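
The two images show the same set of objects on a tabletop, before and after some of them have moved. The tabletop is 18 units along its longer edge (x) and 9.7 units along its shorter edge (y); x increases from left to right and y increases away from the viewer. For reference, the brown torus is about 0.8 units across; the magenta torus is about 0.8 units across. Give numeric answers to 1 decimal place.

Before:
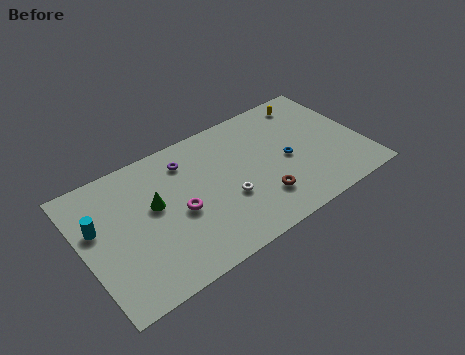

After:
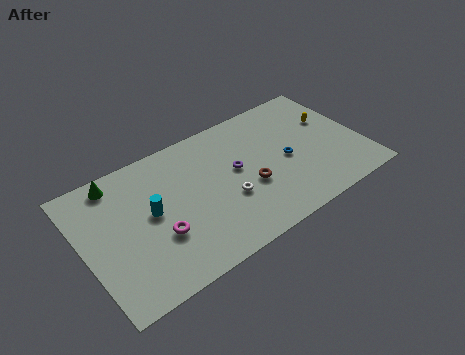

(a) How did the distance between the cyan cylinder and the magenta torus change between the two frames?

-3.5

The distance was about 5.3 in the first image and 1.8 in the second, so they moved 3.5 units closer together.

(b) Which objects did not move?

the white torus and the blue torus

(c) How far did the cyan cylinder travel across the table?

3.4

From (1.0, 6.0) to (4.3, 5.2), the cyan cylinder covered √(3.3² + 0.8²) ≈ 3.4 units.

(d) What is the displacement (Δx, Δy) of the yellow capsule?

(1.1, -2.1)

The yellow capsule was at about (15.3, 8.3) and moved to about (16.4, 6.2).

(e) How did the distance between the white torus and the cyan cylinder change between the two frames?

-3.4

The distance was about 8.4 in the first image and 5.0 in the second, so they moved 3.4 units closer together.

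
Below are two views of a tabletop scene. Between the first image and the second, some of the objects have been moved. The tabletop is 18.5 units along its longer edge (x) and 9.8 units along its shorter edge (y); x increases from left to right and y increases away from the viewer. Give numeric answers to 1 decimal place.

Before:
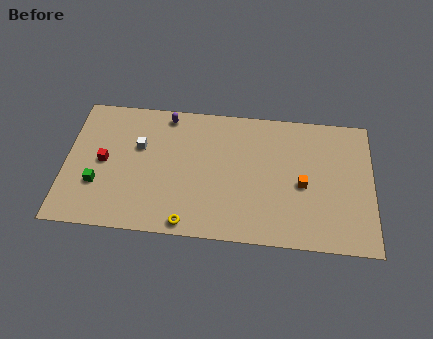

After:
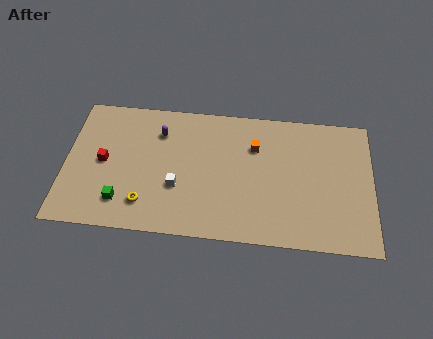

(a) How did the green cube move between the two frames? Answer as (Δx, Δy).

(1.5, -1.1)

The green cube was at about (2.0, 3.2) and moved to about (3.5, 2.1).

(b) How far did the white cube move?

3.6

The white cube was near (4.4, 6.2) before and (6.8, 3.5) after, so it travelled √(2.4² + 2.7²) ≈ 3.6 units.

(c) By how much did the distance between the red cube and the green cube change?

+1.3

Before: roughly 1.7 units apart; after: 3.0. That's 1.3 units further apart.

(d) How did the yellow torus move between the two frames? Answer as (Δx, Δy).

(-2.6, 1.2)

From the two frames, the yellow torus sits at roughly (7.5, 0.9) before and (4.9, 2.1) after.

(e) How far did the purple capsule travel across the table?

1.4

The purple capsule moved from about (6.0, 8.7) to (5.6, 7.4), a distance of √(0.4² + 1.3²) ≈ 1.4.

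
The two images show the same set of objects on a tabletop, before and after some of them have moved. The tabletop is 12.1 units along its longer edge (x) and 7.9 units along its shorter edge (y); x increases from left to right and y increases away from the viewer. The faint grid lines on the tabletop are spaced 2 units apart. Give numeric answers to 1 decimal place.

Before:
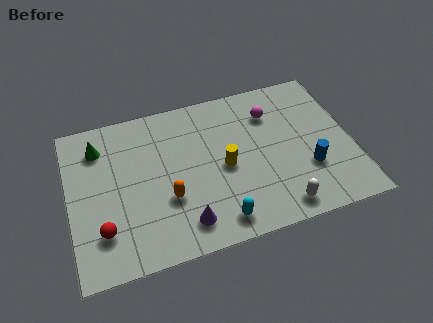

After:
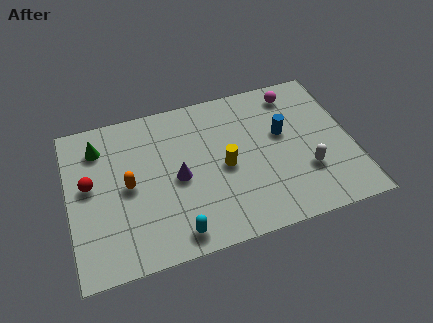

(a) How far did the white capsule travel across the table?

2.0

From (8.7, 1.0) to (10.0, 2.5), the white capsule covered √(1.3² + 1.5²) ≈ 2.0 units.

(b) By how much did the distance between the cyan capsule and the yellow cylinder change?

+0.9

Before: roughly 2.6 units apart; after: 3.5. That's 0.9 units further apart.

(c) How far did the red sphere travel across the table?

2.4

The red sphere was near (1.3, 2.0) before and (0.9, 4.4) after, so it travelled √(0.4² + 2.4²) ≈ 2.4 units.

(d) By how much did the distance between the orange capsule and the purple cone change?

+0.6

They were about 1.5 units apart before and 2.1 after — 0.6 units further apart.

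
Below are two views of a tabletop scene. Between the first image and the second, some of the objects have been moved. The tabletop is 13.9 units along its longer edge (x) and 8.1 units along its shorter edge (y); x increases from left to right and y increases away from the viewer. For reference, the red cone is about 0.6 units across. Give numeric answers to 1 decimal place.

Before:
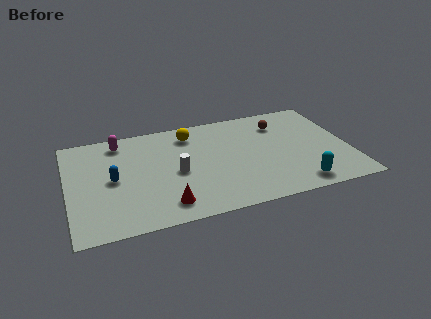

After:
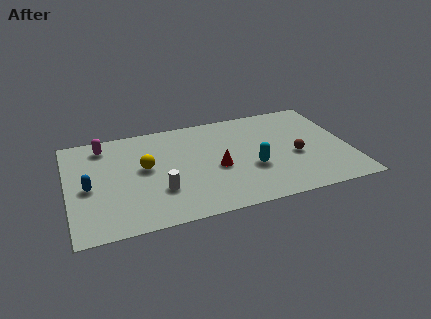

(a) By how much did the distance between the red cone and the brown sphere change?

-3.9

They were about 7.8 units apart before and 3.9 after — 3.9 units closer together.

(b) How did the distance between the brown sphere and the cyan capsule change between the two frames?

-2.9

They were about 5.1 units apart before and 2.2 after — 2.9 units closer together.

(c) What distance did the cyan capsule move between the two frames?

2.8

From (11.1, 1.1) to (9.0, 3.0), the cyan capsule covered √(2.1² + 1.9²) ≈ 2.8 units.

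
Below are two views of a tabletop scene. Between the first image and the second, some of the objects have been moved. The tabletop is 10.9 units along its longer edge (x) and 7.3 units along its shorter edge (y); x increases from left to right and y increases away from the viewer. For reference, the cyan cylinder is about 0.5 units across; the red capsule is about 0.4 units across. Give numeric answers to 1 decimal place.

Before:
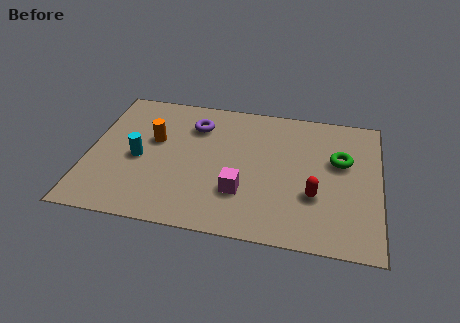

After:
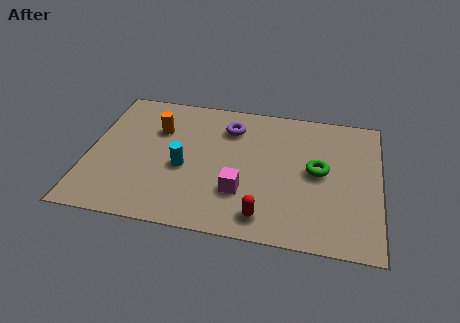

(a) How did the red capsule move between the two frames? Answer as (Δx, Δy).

(-1.8, -1.4)

The red capsule started near (8.5, 2.5) and ended near (6.7, 1.1).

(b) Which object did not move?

the magenta cube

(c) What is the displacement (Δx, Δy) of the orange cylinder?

(0.1, 0.6)

The orange cylinder was at about (2.4, 4.4) and moved to about (2.5, 5.0).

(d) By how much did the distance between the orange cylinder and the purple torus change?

+0.9

Before: roughly 1.9 units apart; after: 2.8. That's 0.9 units further apart.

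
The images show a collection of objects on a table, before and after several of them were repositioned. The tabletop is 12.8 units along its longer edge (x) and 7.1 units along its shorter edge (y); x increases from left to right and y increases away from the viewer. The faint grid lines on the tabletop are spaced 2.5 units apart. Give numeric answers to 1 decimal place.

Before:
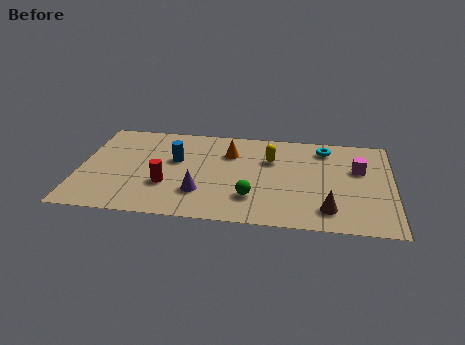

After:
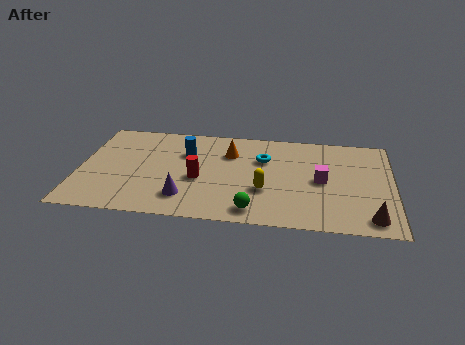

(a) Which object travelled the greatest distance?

the cyan torus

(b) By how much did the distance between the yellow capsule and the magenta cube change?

-1.1

Before: roughly 3.6 units apart; after: 2.5. That's 1.1 units closer together.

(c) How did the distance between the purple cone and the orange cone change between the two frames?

+0.6

They were about 3.3 units apart before and 3.9 after — 0.6 units further apart.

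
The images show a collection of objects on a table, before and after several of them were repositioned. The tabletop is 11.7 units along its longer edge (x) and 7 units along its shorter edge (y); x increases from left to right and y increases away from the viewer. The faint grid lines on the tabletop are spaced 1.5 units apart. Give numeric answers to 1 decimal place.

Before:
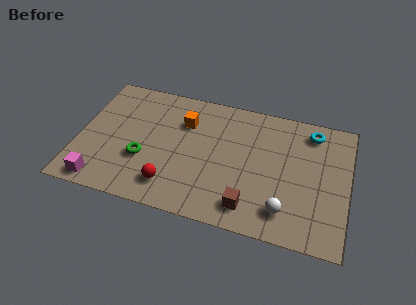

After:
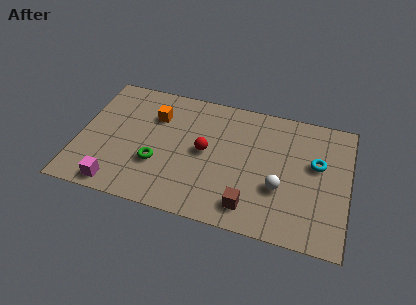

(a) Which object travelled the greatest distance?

the red sphere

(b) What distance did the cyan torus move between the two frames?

1.7

The cyan torus was near (10.0, 5.9) before and (10.3, 4.2) after, so it travelled √(0.3² + 1.7²) ≈ 1.7 units.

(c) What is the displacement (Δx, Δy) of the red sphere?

(1.3, 2.2)

The red sphere started near (4.2, 1.4) and ended near (5.5, 3.6).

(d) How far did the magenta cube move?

0.7

The magenta cube was near (1.2, 0.8) before and (1.9, 0.8) after, so it travelled √(0.7² + 0.0²) ≈ 0.7 units.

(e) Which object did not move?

the brown cube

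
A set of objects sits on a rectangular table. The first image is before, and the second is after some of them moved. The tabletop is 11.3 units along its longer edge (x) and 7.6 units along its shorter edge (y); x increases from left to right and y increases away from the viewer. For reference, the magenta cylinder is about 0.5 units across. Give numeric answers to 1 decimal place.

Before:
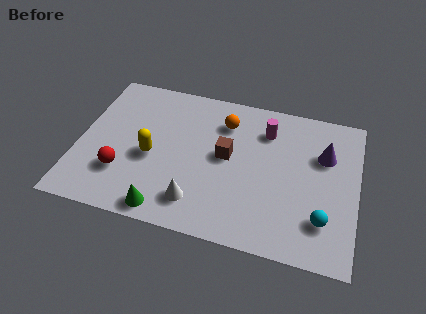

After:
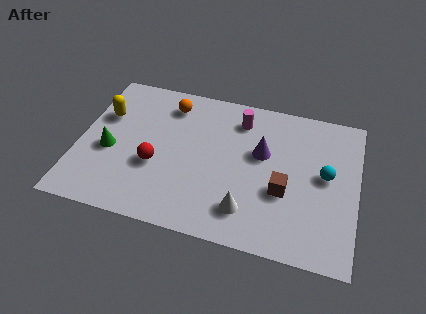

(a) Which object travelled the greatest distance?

the green cone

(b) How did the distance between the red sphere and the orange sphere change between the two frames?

-2.0

Before: roughly 5.3 units apart; after: 3.3. That's 2.0 units closer together.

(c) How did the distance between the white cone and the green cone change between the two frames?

+4.5

Before: roughly 1.4 units apart; after: 5.9. That's 4.5 units further apart.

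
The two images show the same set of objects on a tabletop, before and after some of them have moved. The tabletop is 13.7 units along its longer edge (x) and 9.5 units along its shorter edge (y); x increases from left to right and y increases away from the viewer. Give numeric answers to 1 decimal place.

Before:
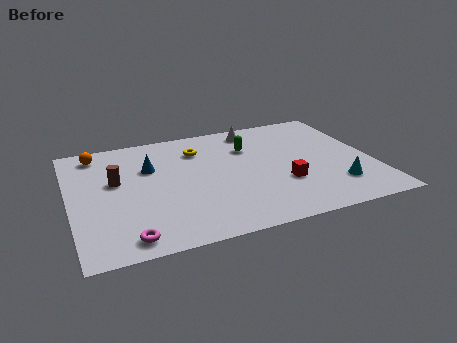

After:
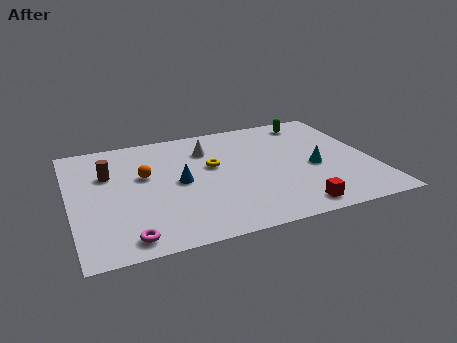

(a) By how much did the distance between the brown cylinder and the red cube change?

+1.7

Before: roughly 7.8 units apart; after: 9.5. That's 1.7 units further apart.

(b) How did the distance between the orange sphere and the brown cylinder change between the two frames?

-1.0

They were about 2.7 units apart before and 1.7 after — 1.0 units closer together.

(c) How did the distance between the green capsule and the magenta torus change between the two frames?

+3.3

The distance was about 8.2 in the first image and 11.5 in the second, so they moved 3.3 units further apart.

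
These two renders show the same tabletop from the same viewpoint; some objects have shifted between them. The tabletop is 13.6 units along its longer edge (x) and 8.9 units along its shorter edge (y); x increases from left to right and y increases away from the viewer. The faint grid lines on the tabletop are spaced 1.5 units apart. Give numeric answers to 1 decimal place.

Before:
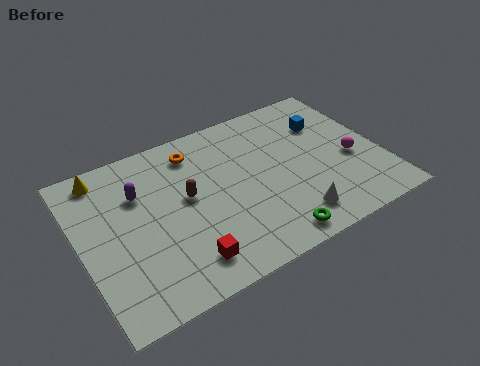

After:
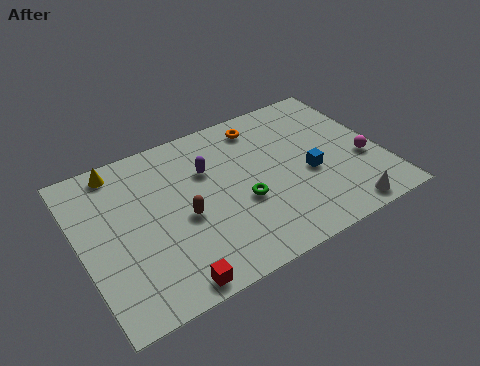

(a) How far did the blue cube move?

2.9

The blue cube moved from about (11.5, 6.3) to (10.2, 3.7), a distance of √(1.3² + 2.6²) ≈ 2.9.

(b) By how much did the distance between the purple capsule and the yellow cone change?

+2.0

Before: roughly 2.2 units apart; after: 4.2. That's 2.0 units further apart.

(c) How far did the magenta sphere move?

0.6

From (12.2, 3.7) to (12.7, 3.4), the magenta sphere covered √(0.5² + 0.3²) ≈ 0.6 units.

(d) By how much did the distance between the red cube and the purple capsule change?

+1.1

Before: roughly 4.7 units apart; after: 5.8. That's 1.1 units further apart.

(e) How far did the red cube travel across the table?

1.1

The red cube moved from about (4.2, 1.6) to (3.4, 0.8), a distance of √(0.8² + 0.8²) ≈ 1.1.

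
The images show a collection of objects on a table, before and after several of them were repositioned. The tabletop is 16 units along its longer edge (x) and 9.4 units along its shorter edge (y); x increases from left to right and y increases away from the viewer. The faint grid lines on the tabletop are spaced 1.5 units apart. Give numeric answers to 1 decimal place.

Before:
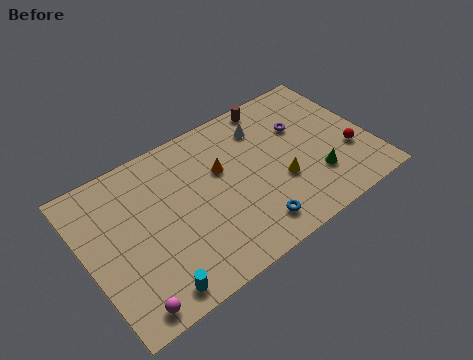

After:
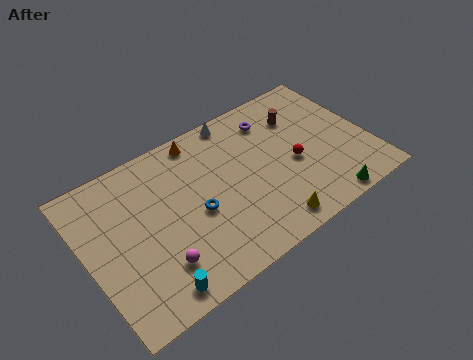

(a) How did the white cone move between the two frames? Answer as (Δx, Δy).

(-1.3, 1.3)

The white cone started near (10.5, 7.3) and ended near (9.2, 8.6).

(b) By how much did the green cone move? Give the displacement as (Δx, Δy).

(0.2, -1.8)

The green cone started near (12.6, 2.6) and ended near (12.8, 0.8).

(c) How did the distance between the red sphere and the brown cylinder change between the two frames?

-3.4

They were about 6.3 units apart before and 2.9 after — 3.4 units closer together.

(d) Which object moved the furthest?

the blue torus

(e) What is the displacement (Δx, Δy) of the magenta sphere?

(1.9, 1.3)

The magenta sphere started near (1.6, 1.0) and ended near (3.5, 2.3).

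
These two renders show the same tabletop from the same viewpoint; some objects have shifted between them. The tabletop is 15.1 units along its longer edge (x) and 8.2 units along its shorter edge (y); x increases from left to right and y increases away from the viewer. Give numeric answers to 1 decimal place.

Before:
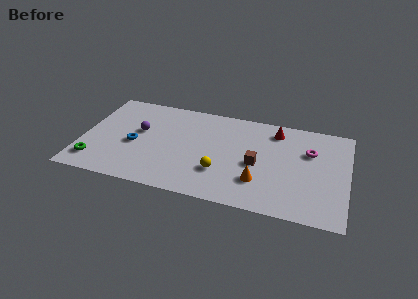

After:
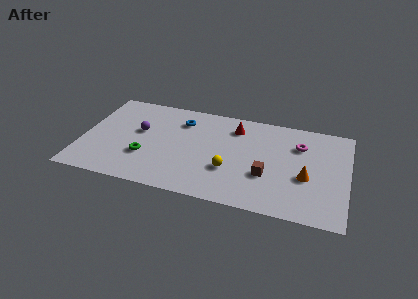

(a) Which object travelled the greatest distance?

the blue torus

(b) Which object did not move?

the purple sphere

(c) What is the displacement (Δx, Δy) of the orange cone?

(2.6, 1.0)

The orange cone started near (10.2, 2.3) and ended near (12.8, 3.3).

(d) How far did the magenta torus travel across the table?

0.7

From (12.9, 5.5) to (12.3, 5.9), the magenta torus covered √(0.6² + 0.4²) ≈ 0.7 units.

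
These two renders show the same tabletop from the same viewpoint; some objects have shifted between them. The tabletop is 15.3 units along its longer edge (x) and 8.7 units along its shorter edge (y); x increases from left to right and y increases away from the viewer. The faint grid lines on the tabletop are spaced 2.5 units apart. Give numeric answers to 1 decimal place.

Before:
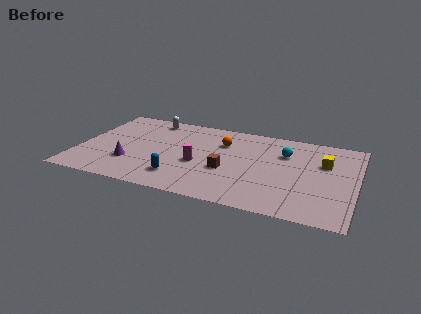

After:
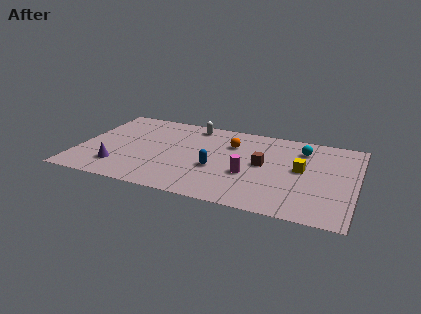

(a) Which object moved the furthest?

the magenta cylinder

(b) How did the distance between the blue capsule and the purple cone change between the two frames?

+2.6

Before: roughly 2.9 units apart; after: 5.5. That's 2.6 units further apart.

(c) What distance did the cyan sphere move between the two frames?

1.1

The cyan sphere was near (11.3, 6.1) before and (12.2, 6.8) after, so it travelled √(0.9² + 0.7²) ≈ 1.1 units.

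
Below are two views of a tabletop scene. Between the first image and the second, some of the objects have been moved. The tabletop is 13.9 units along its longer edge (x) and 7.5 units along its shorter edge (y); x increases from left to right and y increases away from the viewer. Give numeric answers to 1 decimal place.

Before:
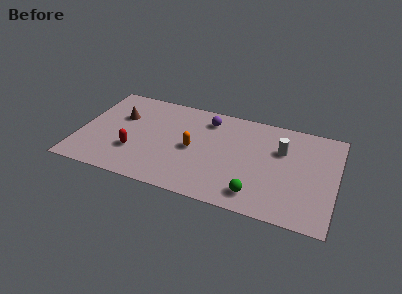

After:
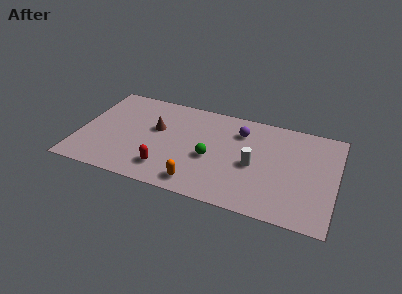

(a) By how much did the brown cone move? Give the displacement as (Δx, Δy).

(2.0, -0.4)

From the two frames, the brown cone sits at roughly (2.1, 4.9) before and (4.1, 4.5) after.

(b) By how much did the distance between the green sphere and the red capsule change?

-4.0

They were about 6.8 units apart before and 2.8 after — 4.0 units closer together.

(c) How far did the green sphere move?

3.2

From (9.8, 1.3) to (7.2, 3.2), the green sphere covered √(2.6² + 1.9²) ≈ 3.2 units.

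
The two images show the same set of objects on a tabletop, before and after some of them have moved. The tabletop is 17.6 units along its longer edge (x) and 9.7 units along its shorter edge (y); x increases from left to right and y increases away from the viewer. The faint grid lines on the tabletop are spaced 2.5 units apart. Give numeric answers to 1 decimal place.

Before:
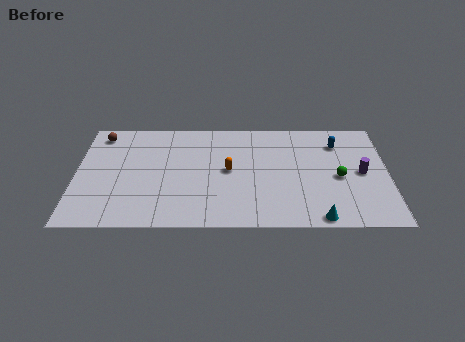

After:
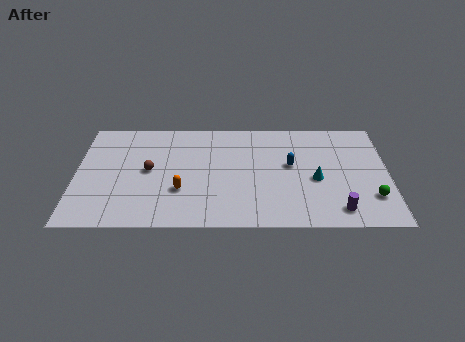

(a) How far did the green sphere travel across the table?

2.5

The green sphere was near (14.8, 4.4) before and (16.6, 2.6) after, so it travelled √(1.8² + 1.8²) ≈ 2.5 units.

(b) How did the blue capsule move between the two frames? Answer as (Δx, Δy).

(-2.7, -2.0)

The blue capsule was at about (14.8, 7.5) and moved to about (12.1, 5.5).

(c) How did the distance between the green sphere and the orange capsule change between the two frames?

+4.5

They were about 6.2 units apart before and 10.7 after — 4.5 units further apart.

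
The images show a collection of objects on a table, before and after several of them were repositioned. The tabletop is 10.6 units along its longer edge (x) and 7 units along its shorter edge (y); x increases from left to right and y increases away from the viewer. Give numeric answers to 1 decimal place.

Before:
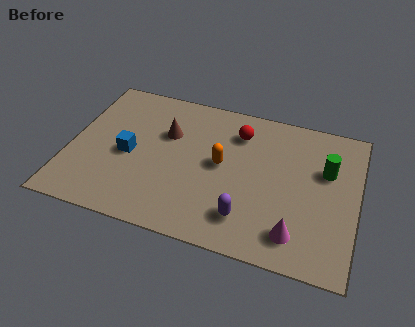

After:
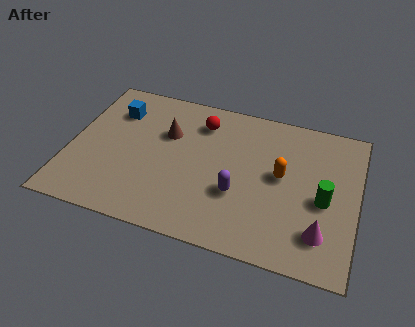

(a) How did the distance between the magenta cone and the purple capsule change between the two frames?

+1.4

They were about 1.8 units apart before and 3.2 after — 1.4 units further apart.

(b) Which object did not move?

the brown cone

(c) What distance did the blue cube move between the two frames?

2.1

The blue cube moved from about (2.2, 3.2) to (1.5, 5.2), a distance of √(0.7² + 2.0²) ≈ 2.1.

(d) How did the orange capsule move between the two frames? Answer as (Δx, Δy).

(2.2, 0.1)

The orange capsule started near (5.6, 3.7) and ended near (7.8, 3.8).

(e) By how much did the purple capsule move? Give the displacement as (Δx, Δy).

(-0.4, 1.0)

The purple capsule was at about (6.7, 1.5) and moved to about (6.3, 2.5).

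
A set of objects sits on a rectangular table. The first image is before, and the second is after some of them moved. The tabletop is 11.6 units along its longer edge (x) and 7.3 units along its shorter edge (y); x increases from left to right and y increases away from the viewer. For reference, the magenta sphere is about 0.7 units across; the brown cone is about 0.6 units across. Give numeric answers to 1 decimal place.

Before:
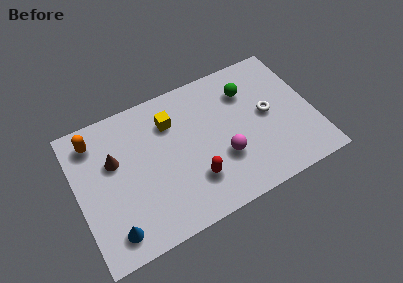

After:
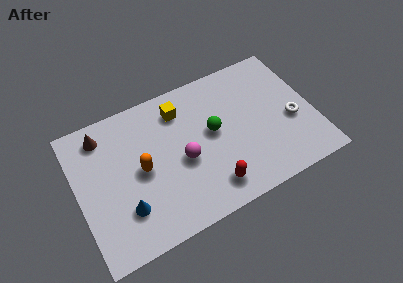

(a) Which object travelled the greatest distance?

the orange capsule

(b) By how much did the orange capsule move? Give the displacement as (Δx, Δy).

(2.0, -2.4)

From the two frames, the orange capsule sits at roughly (1.1, 6.0) before and (3.1, 3.6) after.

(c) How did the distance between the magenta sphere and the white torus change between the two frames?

+2.7

They were about 2.7 units apart before and 5.4 after — 2.7 units further apart.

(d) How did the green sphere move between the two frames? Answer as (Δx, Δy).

(-1.9, -1.4)

The green sphere started near (8.6, 5.4) and ended near (6.7, 4.0).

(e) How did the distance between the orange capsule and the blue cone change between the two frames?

-2.9

Before: roughly 4.8 units apart; after: 1.9. That's 2.9 units closer together.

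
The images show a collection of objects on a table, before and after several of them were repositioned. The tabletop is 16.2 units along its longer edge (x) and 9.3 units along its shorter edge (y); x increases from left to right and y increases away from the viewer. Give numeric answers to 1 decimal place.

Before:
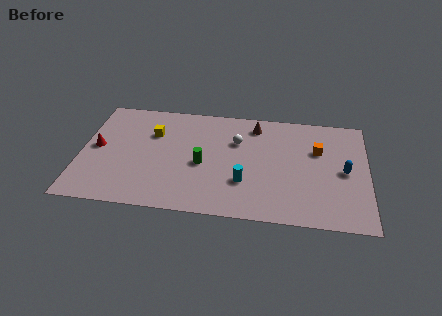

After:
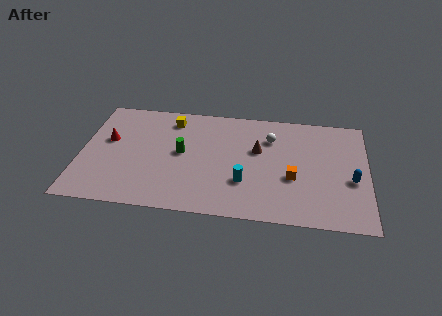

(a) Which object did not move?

the cyan cylinder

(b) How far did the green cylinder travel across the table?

1.4

The green cylinder moved from about (6.9, 4.1) to (5.7, 4.9), a distance of √(1.2² + 0.8²) ≈ 1.4.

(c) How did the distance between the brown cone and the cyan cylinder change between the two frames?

-2.0

Before: roughly 4.9 units apart; after: 2.9. That's 2.0 units closer together.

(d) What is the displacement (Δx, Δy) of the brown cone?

(0.2, -2.1)

From the two frames, the brown cone sits at roughly (9.8, 7.8) before and (10.0, 5.7) after.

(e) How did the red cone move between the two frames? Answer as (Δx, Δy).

(0.6, 0.7)

The red cone started near (0.9, 4.8) and ended near (1.5, 5.5).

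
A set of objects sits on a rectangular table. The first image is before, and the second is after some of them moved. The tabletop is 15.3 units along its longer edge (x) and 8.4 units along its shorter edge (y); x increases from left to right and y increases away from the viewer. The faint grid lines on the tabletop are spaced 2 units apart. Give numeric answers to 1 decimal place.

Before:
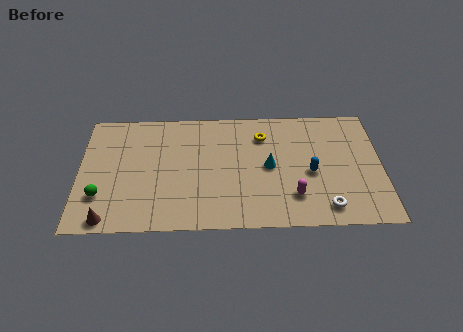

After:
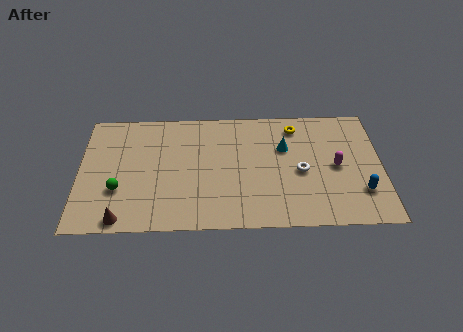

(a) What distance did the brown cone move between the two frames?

0.7

The brown cone was near (1.5, 0.8) before and (2.2, 0.8) after, so it travelled √(0.7² + 0.0²) ≈ 0.7 units.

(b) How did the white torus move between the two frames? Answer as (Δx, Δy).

(-1.2, 2.5)

The white torus was at about (12.4, 1.3) and moved to about (11.2, 3.8).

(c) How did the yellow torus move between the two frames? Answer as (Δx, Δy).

(1.7, 0.6)

The yellow torus started near (9.3, 6.4) and ended near (11.0, 7.0).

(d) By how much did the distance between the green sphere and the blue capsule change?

+1.5

The distance was about 10.7 in the first image and 12.2 in the second, so they moved 1.5 units further apart.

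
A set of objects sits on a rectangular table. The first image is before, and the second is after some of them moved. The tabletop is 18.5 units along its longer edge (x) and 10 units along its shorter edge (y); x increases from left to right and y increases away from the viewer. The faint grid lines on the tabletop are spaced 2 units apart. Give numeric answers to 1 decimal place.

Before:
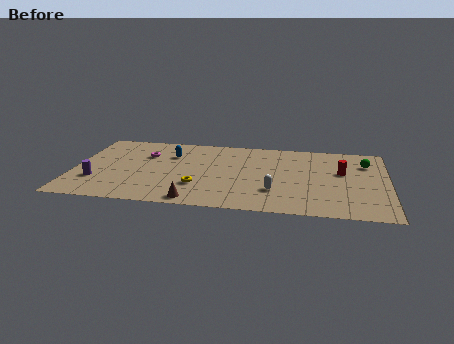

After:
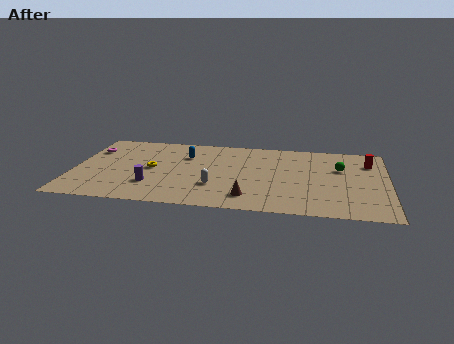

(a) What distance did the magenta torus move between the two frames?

3.2

The magenta torus moved from about (4.1, 6.9) to (0.9, 7.2), a distance of √(3.2² + 0.3²) ≈ 3.2.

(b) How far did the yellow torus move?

3.4

The yellow torus moved from about (7.4, 3.0) to (4.6, 5.0), a distance of √(2.8² + 2.0²) ≈ 3.4.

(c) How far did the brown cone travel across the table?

3.2

The brown cone was near (7.3, 1.0) before and (10.4, 1.9) after, so it travelled √(3.1² + 0.9²) ≈ 3.2 units.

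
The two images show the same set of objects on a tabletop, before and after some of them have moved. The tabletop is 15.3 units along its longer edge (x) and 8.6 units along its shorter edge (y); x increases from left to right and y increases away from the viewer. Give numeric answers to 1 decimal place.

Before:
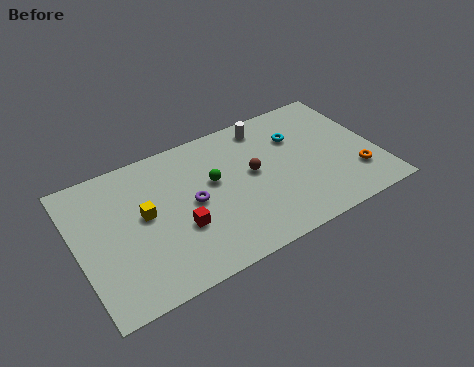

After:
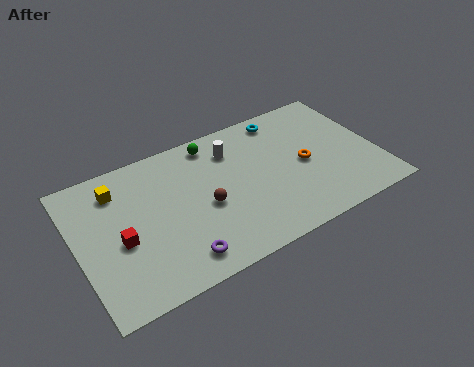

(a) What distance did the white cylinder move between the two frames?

2.1

From (10.1, 7.4) to (8.2, 6.6), the white cylinder covered √(1.9² + 0.8²) ≈ 2.1 units.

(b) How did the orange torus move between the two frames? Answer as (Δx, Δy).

(-2.4, 1.8)

The orange torus was at about (14.0, 2.3) and moved to about (11.6, 4.1).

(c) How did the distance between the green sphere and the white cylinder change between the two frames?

-2.6

The distance was about 3.9 in the first image and 1.3 in the second, so they moved 2.6 units closer together.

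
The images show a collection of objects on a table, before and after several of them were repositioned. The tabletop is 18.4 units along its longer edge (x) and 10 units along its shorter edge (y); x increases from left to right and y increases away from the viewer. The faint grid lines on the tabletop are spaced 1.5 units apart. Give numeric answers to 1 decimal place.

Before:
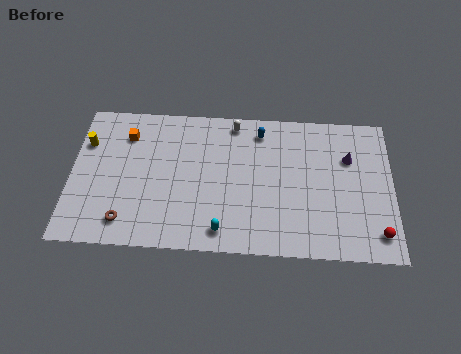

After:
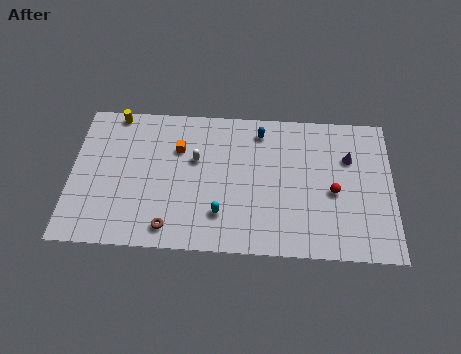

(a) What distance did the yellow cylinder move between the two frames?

2.7

The yellow cylinder was near (0.8, 7.0) before and (2.4, 9.2) after, so it travelled √(1.6² + 2.2²) ≈ 2.7 units.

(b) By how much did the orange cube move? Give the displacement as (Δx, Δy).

(3.0, -0.8)

The orange cube started near (3.1, 7.7) and ended near (6.1, 6.9).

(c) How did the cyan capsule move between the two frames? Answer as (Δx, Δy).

(-0.1, 1.1)

The cyan capsule was at about (8.7, 1.4) and moved to about (8.6, 2.5).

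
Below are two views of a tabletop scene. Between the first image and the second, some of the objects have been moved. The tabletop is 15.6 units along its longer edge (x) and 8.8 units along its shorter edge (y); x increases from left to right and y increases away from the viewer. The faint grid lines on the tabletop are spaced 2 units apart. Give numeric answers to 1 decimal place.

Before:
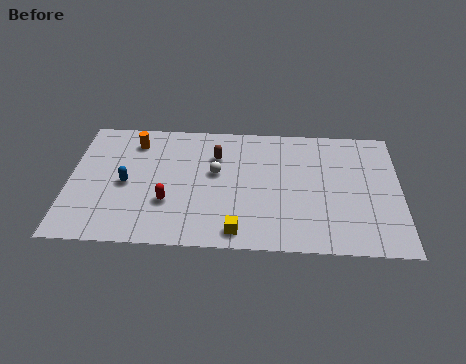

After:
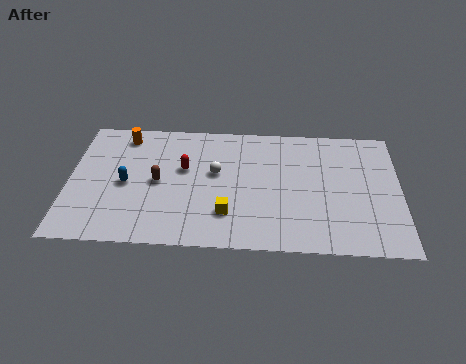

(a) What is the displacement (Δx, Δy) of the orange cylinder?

(-0.5, 0.4)

The orange cylinder was at about (3.0, 7.1) and moved to about (2.5, 7.5).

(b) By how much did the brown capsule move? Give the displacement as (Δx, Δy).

(-2.7, -2.0)

The brown capsule was at about (6.9, 6.3) and moved to about (4.2, 4.3).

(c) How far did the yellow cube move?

1.3

The yellow cube was near (8.0, 1.1) before and (7.5, 2.3) after, so it travelled √(0.5² + 1.2²) ≈ 1.3 units.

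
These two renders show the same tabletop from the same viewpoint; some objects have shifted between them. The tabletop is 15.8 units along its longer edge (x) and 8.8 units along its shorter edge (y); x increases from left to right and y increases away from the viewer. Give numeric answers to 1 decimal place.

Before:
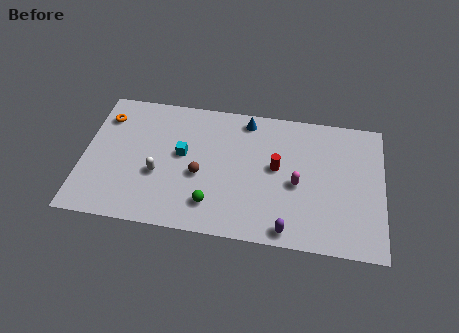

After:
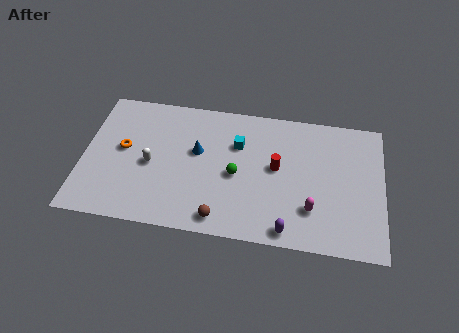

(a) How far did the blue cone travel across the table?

3.5

The blue cone moved from about (8.5, 7.7) to (6.0, 5.2), a distance of √(2.5² + 2.5²) ≈ 3.5.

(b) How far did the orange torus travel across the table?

2.3

From (1.0, 6.8) to (2.1, 4.8), the orange torus covered √(1.1² + 2.0²) ≈ 2.3 units.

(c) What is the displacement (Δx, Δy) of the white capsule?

(-0.4, 0.6)

The white capsule was at about (4.0, 3.4) and moved to about (3.6, 4.0).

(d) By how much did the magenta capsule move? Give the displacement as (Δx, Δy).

(0.8, -1.5)

The magenta capsule started near (11.3, 3.9) and ended near (12.1, 2.4).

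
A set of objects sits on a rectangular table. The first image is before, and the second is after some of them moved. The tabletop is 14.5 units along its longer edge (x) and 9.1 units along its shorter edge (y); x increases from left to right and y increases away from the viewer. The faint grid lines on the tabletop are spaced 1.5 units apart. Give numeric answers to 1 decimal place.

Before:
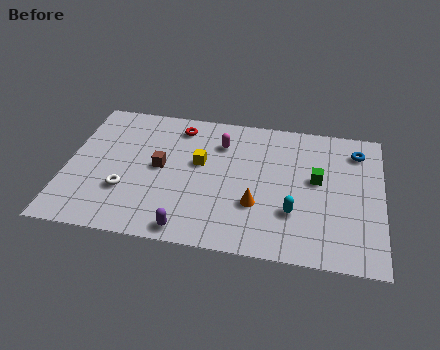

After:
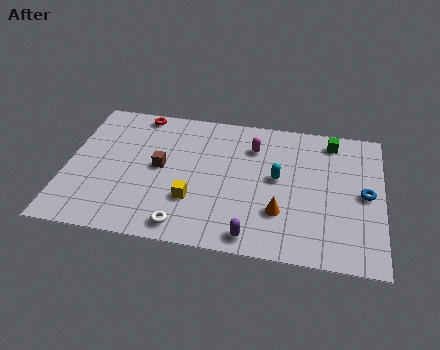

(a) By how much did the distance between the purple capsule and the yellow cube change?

-1.1

Before: roughly 4.4 units apart; after: 3.3. That's 1.1 units closer together.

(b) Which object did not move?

the brown cube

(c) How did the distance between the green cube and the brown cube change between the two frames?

+1.2

Before: roughly 7.2 units apart; after: 8.4. That's 1.2 units further apart.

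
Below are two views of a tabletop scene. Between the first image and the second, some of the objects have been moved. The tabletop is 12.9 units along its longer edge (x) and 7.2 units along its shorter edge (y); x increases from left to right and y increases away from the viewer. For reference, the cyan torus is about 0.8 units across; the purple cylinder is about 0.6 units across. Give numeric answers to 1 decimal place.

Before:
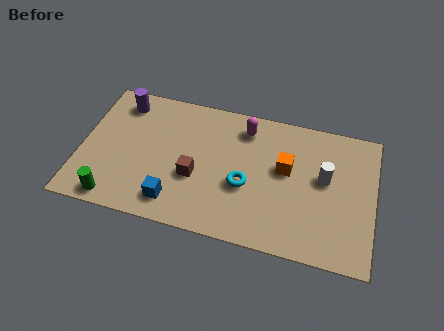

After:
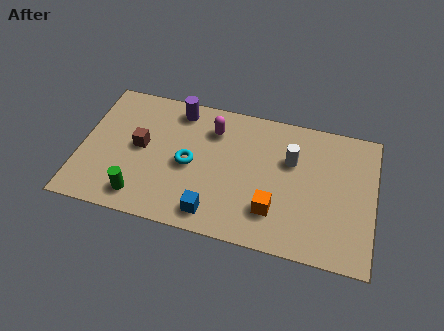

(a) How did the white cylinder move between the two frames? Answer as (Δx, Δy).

(-1.5, 0.6)

The white cylinder was at about (10.7, 4.1) and moved to about (9.2, 4.7).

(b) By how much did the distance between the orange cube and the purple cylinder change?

-1.4

They were about 7.6 units apart before and 6.2 after — 1.4 units closer together.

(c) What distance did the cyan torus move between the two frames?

2.5

From (7.3, 2.9) to (4.8, 3.4), the cyan torus covered √(2.5² + 0.5²) ≈ 2.5 units.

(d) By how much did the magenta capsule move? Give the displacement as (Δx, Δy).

(-1.4, -0.4)

The magenta capsule was at about (7.1, 5.9) and moved to about (5.7, 5.5).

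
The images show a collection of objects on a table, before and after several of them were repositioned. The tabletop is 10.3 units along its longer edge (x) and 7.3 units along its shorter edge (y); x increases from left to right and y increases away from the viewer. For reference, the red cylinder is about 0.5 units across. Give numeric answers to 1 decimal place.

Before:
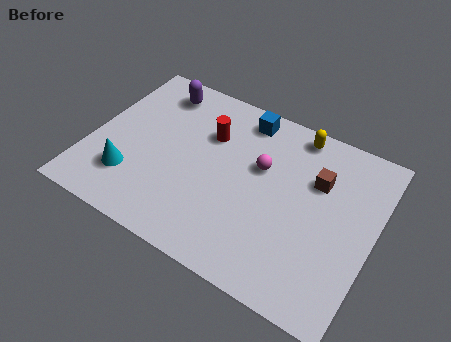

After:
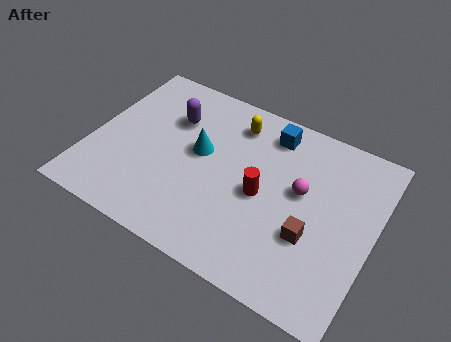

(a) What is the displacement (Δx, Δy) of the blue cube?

(1.0, -0.2)

The blue cube started near (5.2, 6.3) and ended near (6.2, 6.1).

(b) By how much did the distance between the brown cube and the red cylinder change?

-1.9

They were about 4.0 units apart before and 2.1 after — 1.9 units closer together.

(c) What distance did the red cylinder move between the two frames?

2.7

The red cylinder moved from about (4.1, 5.0) to (6.3, 3.4), a distance of √(2.2² + 1.6²) ≈ 2.7.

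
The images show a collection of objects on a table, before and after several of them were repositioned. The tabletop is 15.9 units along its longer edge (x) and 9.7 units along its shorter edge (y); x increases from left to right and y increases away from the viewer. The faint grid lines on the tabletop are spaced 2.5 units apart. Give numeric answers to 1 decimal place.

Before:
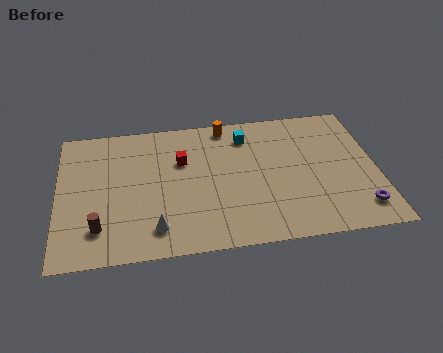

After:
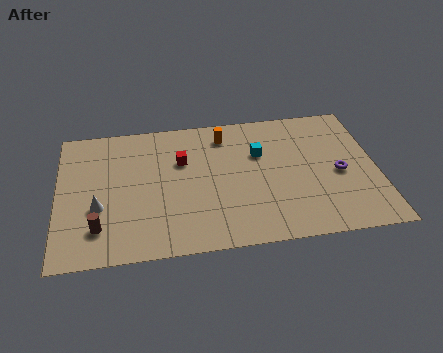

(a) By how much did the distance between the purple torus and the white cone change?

+1.9

Before: roughly 10.1 units apart; after: 12.0. That's 1.9 units further apart.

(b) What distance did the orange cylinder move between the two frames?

0.7

The orange cylinder was near (8.5, 8.7) before and (8.4, 8.0) after, so it travelled √(0.1² + 0.7²) ≈ 0.7 units.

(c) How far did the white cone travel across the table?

3.3

The white cone was near (4.8, 1.8) before and (2.0, 3.6) after, so it travelled √(2.8² + 1.8²) ≈ 3.3 units.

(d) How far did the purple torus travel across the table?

2.8

From (14.9, 1.8) to (14.0, 4.4), the purple torus covered √(0.9² + 2.6²) ≈ 2.8 units.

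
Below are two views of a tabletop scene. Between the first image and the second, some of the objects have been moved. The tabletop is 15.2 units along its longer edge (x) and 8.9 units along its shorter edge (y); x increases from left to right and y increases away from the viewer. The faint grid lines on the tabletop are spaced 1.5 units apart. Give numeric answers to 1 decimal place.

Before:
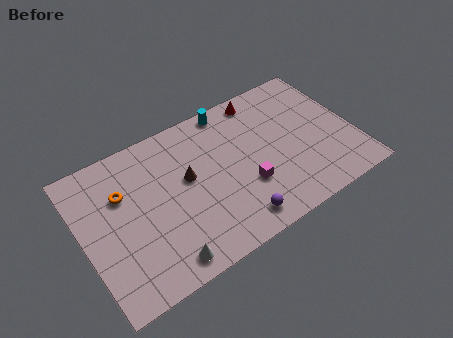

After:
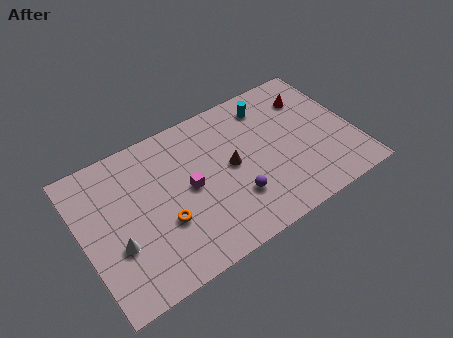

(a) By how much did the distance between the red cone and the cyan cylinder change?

+0.6

Before: roughly 1.8 units apart; after: 2.4. That's 0.6 units further apart.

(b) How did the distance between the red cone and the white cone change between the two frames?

+2.5

The distance was about 9.5 in the first image and 12.0 in the second, so they moved 2.5 units further apart.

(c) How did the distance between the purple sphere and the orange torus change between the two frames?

-3.4

The distance was about 7.3 in the first image and 3.9 in the second, so they moved 3.4 units closer together.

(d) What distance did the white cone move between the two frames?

3.0

The white cone moved from about (3.9, 1.1) to (1.7, 3.2), a distance of √(2.2² + 2.1²) ≈ 3.0.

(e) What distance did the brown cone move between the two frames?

2.5

The brown cone was near (5.9, 5.1) before and (8.3, 4.6) after, so it travelled √(2.4² + 0.5²) ≈ 2.5 units.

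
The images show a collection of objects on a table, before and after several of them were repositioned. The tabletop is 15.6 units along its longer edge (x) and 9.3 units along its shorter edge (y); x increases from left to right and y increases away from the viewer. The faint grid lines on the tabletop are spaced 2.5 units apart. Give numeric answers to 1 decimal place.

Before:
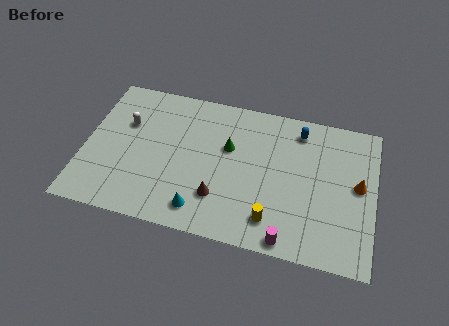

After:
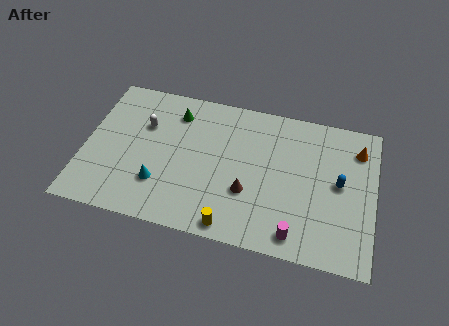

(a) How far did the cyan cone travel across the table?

2.5

From (6.5, 1.5) to (4.2, 2.6), the cyan cone covered √(2.3² + 1.1²) ≈ 2.5 units.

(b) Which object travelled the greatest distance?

the blue capsule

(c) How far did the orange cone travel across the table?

2.3

The orange cone was near (14.7, 5.0) before and (14.6, 7.3) after, so it travelled √(0.1² + 2.3²) ≈ 2.3 units.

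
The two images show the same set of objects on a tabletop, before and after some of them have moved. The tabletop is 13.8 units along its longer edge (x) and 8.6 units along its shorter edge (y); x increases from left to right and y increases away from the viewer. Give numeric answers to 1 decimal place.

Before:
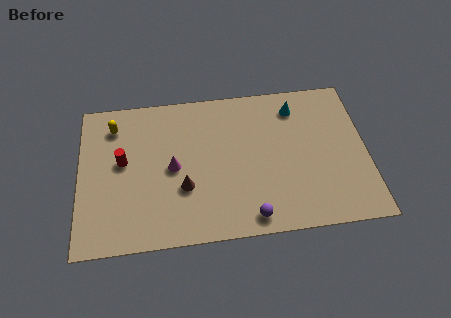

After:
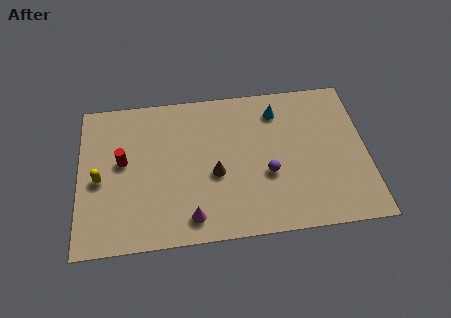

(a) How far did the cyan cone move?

0.9

From (10.5, 7.0) to (9.6, 6.9), the cyan cone covered √(0.9² + 0.1²) ≈ 0.9 units.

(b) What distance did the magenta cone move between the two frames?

3.0

The magenta cone moved from about (4.5, 4.2) to (5.3, 1.3), a distance of √(0.8² + 2.9²) ≈ 3.0.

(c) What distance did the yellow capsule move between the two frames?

3.1

The yellow capsule was near (1.7, 6.9) before and (1.0, 3.9) after, so it travelled √(0.7² + 3.0²) ≈ 3.1 units.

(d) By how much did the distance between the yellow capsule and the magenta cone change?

+1.1

Before: roughly 3.9 units apart; after: 5.0. That's 1.1 units further apart.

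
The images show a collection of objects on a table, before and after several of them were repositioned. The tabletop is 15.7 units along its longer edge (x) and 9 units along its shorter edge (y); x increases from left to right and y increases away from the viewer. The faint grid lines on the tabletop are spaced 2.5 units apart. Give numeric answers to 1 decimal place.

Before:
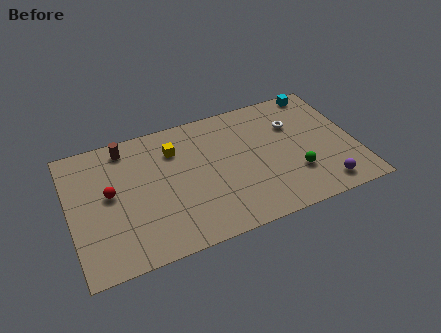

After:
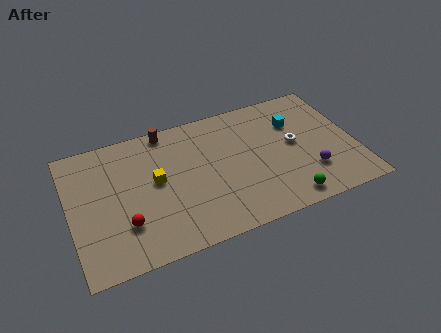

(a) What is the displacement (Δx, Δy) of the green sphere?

(-0.7, -1.6)

The green sphere was at about (12.2, 2.7) and moved to about (11.5, 1.1).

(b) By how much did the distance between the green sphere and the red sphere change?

-1.4

Before: roughly 10.2 units apart; after: 8.8. That's 1.4 units closer together.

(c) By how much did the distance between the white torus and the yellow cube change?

+1.1

Before: roughly 6.6 units apart; after: 7.7. That's 1.1 units further apart.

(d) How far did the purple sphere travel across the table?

1.3

From (13.6, 1.3) to (13.0, 2.5), the purple sphere covered √(0.6² + 1.2²) ≈ 1.3 units.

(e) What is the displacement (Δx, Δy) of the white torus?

(-0.1, -1.4)

From the two frames, the white torus sits at roughly (12.5, 6.2) before and (12.4, 4.8) after.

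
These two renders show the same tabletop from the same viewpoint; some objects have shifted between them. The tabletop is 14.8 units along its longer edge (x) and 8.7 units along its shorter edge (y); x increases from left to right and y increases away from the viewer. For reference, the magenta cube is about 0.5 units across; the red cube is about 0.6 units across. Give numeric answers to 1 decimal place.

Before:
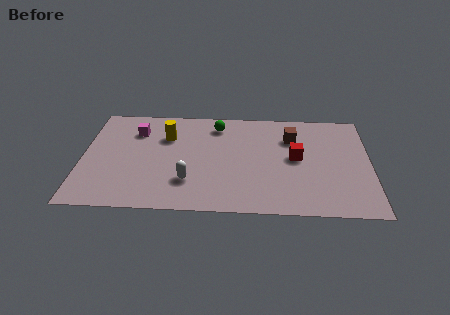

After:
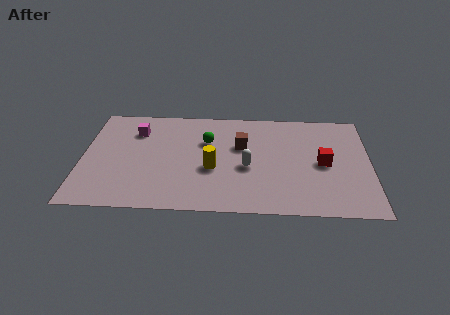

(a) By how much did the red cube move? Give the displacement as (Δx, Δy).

(1.4, -0.4)

From the two frames, the red cube sits at roughly (11.0, 4.6) before and (12.4, 4.2) after.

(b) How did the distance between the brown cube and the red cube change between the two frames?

+2.7

Before: roughly 1.7 units apart; after: 4.4. That's 2.7 units further apart.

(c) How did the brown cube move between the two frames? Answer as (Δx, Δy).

(-2.6, -0.8)

The brown cube was at about (10.8, 6.3) and moved to about (8.2, 5.5).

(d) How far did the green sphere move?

1.5

From (6.9, 7.2) to (6.4, 5.8), the green sphere covered √(0.5² + 1.4²) ≈ 1.5 units.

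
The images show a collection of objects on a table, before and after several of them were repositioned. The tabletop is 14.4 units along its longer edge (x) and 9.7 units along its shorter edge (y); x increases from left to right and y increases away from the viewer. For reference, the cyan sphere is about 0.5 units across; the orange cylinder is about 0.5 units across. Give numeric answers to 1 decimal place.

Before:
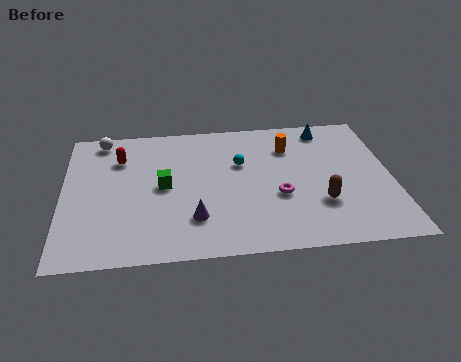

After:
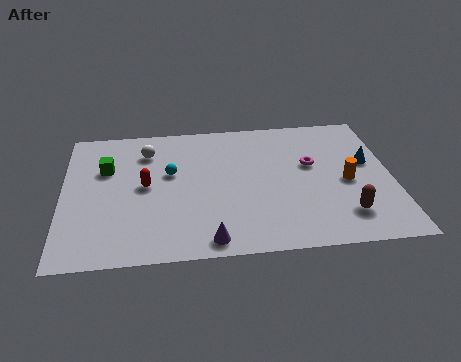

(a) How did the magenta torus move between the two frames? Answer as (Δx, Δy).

(1.5, 2.1)

From the two frames, the magenta torus sits at roughly (9.4, 3.7) before and (10.9, 5.8) after.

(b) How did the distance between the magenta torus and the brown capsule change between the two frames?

+2.0

The distance was about 1.9 in the first image and 3.9 in the second, so they moved 2.0 units further apart.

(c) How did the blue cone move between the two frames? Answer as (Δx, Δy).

(1.7, -2.7)

From the two frames, the blue cone sits at roughly (11.7, 8.4) before and (13.4, 5.7) after.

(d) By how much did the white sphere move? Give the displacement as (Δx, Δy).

(2.0, -1.1)

The white sphere started near (1.7, 8.6) and ended near (3.7, 7.5).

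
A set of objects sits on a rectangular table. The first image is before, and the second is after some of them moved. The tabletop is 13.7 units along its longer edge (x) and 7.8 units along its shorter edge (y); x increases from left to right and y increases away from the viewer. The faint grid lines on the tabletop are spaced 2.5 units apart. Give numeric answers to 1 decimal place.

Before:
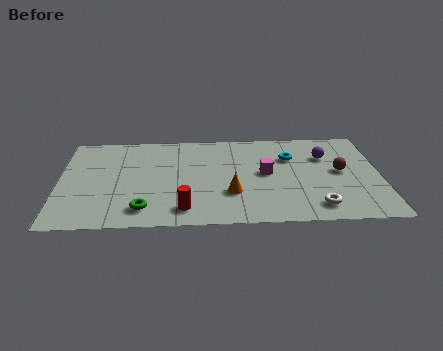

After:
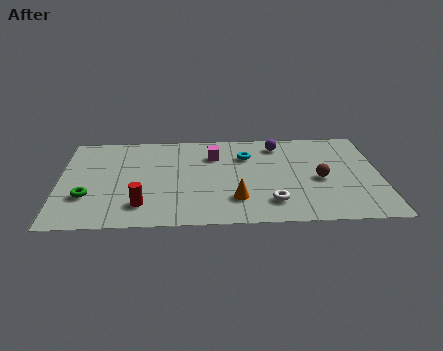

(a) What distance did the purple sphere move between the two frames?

2.3

From (11.4, 5.4) to (9.4, 6.5), the purple sphere covered √(2.0² + 1.1²) ≈ 2.3 units.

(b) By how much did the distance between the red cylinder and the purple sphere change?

+0.3

Before: roughly 7.3 units apart; after: 7.6. That's 0.3 units further apart.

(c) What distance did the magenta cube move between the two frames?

2.7

From (8.8, 4.1) to (6.6, 5.7), the magenta cube covered √(2.2² + 1.6²) ≈ 2.7 units.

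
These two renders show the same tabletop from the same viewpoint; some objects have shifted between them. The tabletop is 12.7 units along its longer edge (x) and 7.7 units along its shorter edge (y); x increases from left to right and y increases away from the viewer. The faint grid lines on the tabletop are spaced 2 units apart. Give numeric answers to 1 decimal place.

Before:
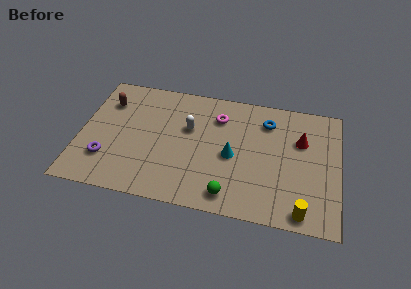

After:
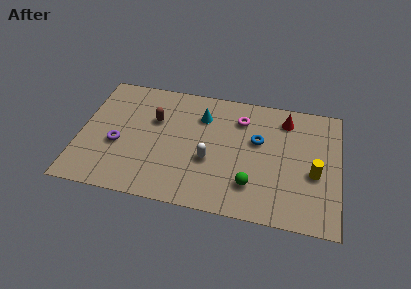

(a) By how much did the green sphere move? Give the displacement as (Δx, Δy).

(1.0, 0.8)

The green sphere was at about (7.5, 1.1) and moved to about (8.5, 1.9).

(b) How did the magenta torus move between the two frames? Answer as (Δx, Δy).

(1.1, 0.1)

The magenta torus was at about (6.7, 5.8) and moved to about (7.8, 5.9).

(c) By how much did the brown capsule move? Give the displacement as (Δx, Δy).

(2.4, -0.7)

The brown capsule started near (1.2, 5.7) and ended near (3.6, 5.0).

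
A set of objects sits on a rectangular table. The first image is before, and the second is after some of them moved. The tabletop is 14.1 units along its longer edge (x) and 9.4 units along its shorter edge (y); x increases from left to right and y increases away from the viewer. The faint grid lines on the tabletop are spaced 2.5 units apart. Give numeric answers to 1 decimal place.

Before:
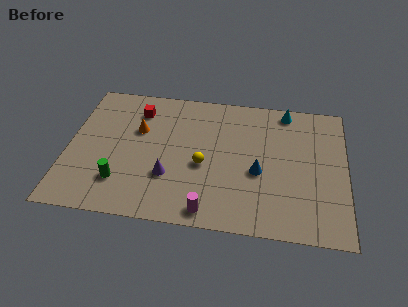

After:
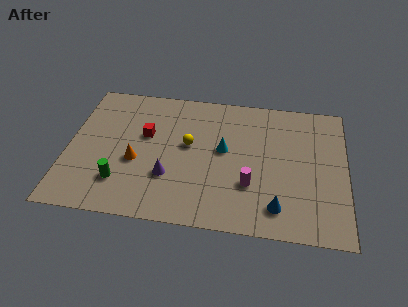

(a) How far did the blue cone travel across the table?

2.4

The blue cone moved from about (9.7, 3.9) to (10.7, 1.7), a distance of √(1.0² + 2.2²) ≈ 2.4.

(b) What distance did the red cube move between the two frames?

1.8

The red cube moved from about (3.4, 7.4) to (3.9, 5.7), a distance of √(0.5² + 1.7²) ≈ 1.8.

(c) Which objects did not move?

the green cylinder and the purple cone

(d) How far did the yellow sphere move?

1.5

From (6.9, 4.0) to (6.1, 5.3), the yellow sphere covered √(0.8² + 1.3²) ≈ 1.5 units.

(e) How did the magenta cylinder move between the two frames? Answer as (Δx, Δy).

(2.0, 2.0)

The magenta cylinder started near (7.3, 1.0) and ended near (9.3, 3.0).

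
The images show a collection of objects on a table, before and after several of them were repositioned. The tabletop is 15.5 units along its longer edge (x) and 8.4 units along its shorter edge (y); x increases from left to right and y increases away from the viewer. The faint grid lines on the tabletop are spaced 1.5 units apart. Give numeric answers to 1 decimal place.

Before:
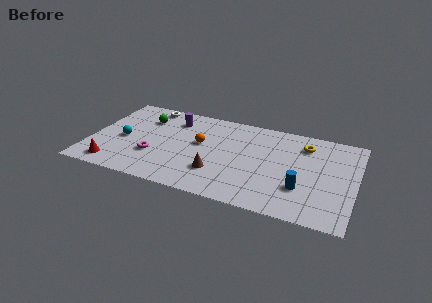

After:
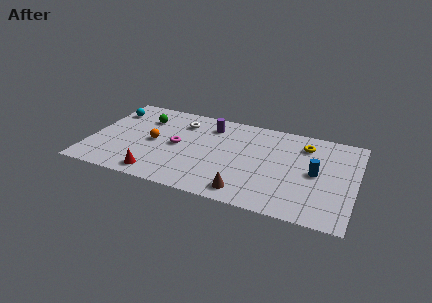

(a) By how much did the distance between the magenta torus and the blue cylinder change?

-0.6

Before: roughly 8.7 units apart; after: 8.1. That's 0.6 units closer together.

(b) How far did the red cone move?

2.6

The red cone was near (1.6, 1.2) before and (4.2, 1.1) after, so it travelled √(2.6² + 0.1²) ≈ 2.6 units.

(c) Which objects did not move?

the green sphere and the yellow torus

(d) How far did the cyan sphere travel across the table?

2.8

The cyan sphere was near (1.9, 3.8) before and (0.9, 6.4) after, so it travelled √(1.0² + 2.6²) ≈ 2.8 units.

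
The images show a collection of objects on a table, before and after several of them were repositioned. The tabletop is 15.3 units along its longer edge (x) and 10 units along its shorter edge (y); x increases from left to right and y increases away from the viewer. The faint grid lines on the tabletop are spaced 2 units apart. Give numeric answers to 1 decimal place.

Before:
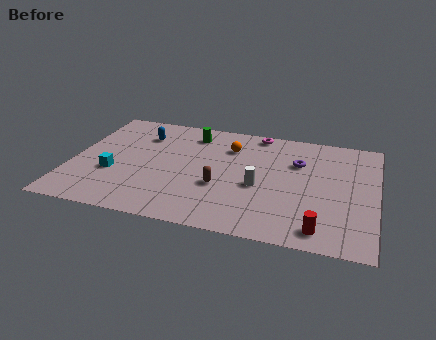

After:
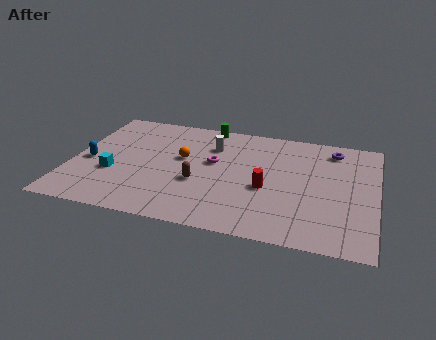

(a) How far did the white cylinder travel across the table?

4.0

From (9.5, 4.2) to (6.9, 7.3), the white cylinder covered √(2.6² + 3.1²) ≈ 4.0 units.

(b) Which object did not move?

the cyan cube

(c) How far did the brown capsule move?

1.1

The brown capsule was near (7.6, 3.7) before and (6.5, 3.8) after, so it travelled √(1.1² + 0.1²) ≈ 1.1 units.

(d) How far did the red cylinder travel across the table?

4.0

From (12.7, 1.3) to (9.9, 4.1), the red cylinder covered √(2.8² + 2.8²) ≈ 4.0 units.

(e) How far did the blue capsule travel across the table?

3.9

From (3.3, 7.5) to (0.9, 4.4), the blue capsule covered √(2.4² + 3.1²) ≈ 3.9 units.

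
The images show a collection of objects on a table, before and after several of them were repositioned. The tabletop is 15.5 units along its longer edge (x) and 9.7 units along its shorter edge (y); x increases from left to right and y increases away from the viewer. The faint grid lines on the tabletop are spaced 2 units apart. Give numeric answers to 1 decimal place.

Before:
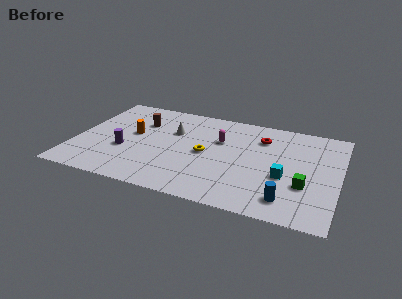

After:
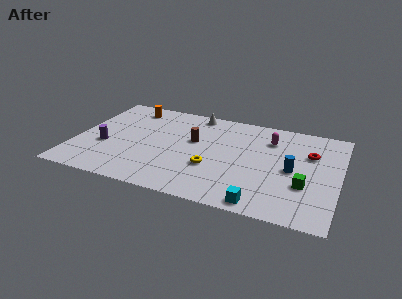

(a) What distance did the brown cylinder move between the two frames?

3.4

From (3.6, 6.8) to (6.9, 5.8), the brown cylinder covered √(3.3² + 1.0²) ≈ 3.4 units.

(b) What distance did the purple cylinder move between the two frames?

1.2

The purple cylinder moved from about (3.0, 3.6) to (1.8, 3.7), a distance of √(1.2² + 0.1²) ≈ 1.2.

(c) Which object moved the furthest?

the brown cylinder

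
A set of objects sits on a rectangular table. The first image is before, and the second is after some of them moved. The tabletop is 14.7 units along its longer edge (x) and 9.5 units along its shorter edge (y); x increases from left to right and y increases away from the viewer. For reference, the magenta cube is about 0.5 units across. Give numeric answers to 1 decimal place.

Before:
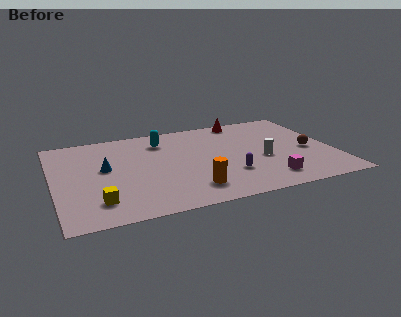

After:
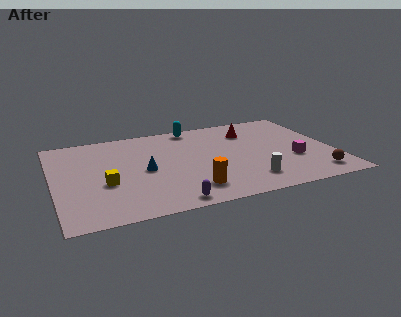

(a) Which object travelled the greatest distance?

the purple capsule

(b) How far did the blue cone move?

2.2

From (2.7, 5.3) to (4.7, 4.5), the blue cone covered √(2.0² + 0.8²) ≈ 2.2 units.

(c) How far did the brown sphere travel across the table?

2.7

The brown sphere was near (13.4, 4.2) before and (13.4, 1.5) after, so it travelled √(0.0² + 2.7²) ≈ 2.7 units.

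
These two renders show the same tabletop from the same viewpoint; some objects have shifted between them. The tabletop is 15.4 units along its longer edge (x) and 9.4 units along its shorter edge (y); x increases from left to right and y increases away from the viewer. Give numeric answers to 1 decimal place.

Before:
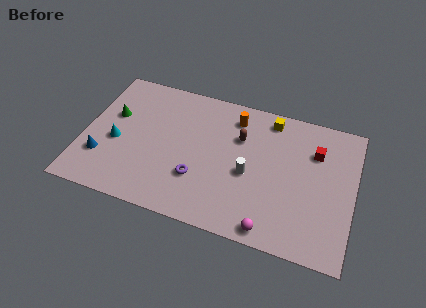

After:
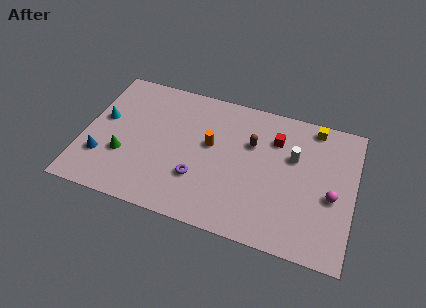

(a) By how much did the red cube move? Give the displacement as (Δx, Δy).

(-2.3, 0.2)

The red cube started near (13.1, 6.7) and ended near (10.8, 6.9).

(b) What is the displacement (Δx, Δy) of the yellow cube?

(2.5, 0.2)

From the two frames, the yellow cube sits at roughly (10.4, 8.2) before and (12.9, 8.4) after.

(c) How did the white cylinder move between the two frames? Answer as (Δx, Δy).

(2.4, 1.9)

The white cylinder was at about (9.5, 4.1) and moved to about (11.9, 6.0).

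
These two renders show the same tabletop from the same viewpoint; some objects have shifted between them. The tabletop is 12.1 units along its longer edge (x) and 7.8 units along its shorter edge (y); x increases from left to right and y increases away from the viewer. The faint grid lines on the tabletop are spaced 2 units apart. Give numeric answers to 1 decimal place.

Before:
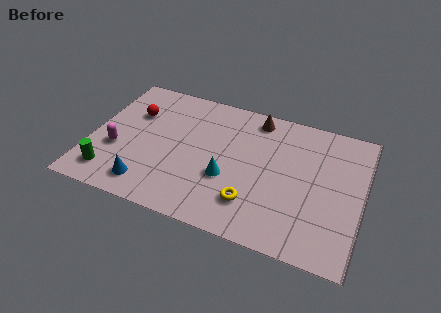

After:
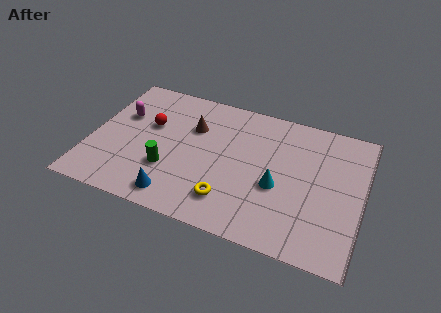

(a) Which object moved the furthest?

the brown cone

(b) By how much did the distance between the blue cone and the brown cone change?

-2.8

The distance was about 7.0 in the first image and 4.2 in the second, so they moved 2.8 units closer together.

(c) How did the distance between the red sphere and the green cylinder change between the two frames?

-1.4

Before: roughly 3.9 units apart; after: 2.5. That's 1.4 units closer together.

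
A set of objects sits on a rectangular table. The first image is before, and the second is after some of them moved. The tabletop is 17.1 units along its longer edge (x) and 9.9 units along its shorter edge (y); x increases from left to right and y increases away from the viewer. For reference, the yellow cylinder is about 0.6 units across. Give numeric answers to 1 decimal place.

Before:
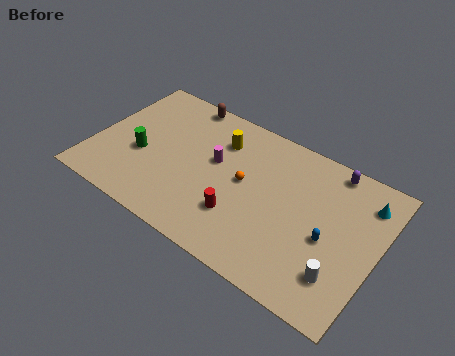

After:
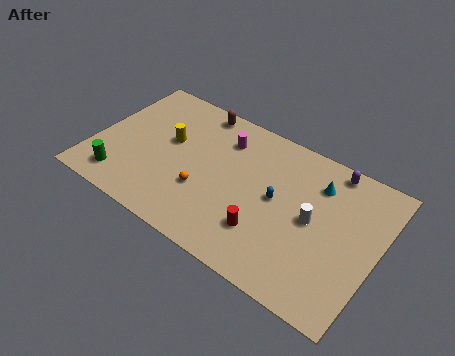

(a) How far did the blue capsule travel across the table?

3.3

From (14.3, 4.3) to (11.1, 5.2), the blue capsule covered √(3.2² + 0.9²) ≈ 3.3 units.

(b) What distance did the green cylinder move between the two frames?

2.4

The green cylinder was near (2.9, 4.0) before and (2.1, 1.7) after, so it travelled √(0.8² + 2.3²) ≈ 2.4 units.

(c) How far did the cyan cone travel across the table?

2.8

The cyan cone moved from about (16.0, 7.8) to (13.2, 7.5), a distance of √(2.8² + 0.3²) ≈ 2.8.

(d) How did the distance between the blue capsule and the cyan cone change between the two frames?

-0.8

They were about 3.9 units apart before and 3.1 after — 0.8 units closer together.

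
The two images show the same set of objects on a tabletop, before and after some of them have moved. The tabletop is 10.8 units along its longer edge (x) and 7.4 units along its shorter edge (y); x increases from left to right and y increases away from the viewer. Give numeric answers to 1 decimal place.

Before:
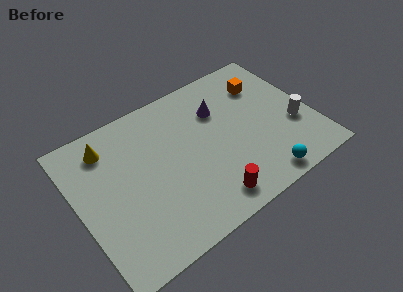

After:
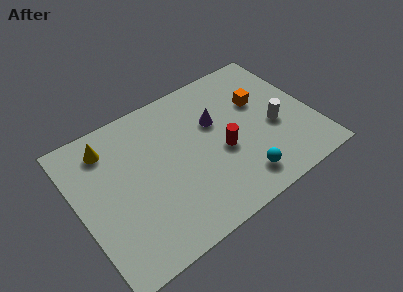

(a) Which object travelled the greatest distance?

the red cylinder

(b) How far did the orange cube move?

0.9

From (9.0, 5.5) to (8.6, 4.7), the orange cube covered √(0.4² + 0.8²) ≈ 0.9 units.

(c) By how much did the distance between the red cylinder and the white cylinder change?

-2.2

Before: roughly 4.7 units apart; after: 2.5. That's 2.2 units closer together.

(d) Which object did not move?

the yellow cone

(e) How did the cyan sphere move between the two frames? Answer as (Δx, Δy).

(-0.9, 0.5)

The cyan sphere started near (7.9, 0.8) and ended near (7.0, 1.3).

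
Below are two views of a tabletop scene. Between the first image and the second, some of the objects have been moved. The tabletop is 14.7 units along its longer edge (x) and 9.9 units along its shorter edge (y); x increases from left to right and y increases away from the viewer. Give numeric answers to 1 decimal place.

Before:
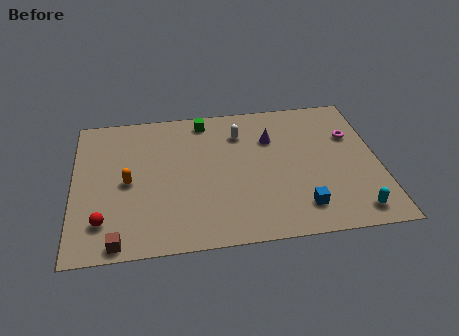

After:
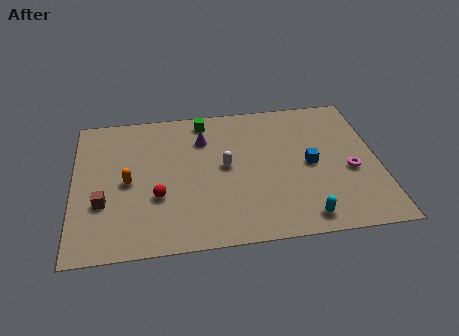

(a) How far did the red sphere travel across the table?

2.9

The red sphere was near (1.4, 2.2) before and (4.0, 3.5) after, so it travelled √(2.6² + 1.3²) ≈ 2.9 units.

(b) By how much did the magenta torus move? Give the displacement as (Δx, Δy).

(-0.2, -2.5)

The magenta torus started near (13.5, 6.6) and ended near (13.3, 4.1).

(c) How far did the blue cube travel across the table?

3.0

The blue cube moved from about (10.8, 1.9) to (11.4, 4.8), a distance of √(0.6² + 2.9²) ≈ 3.0.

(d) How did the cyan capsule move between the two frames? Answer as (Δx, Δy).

(-2.4, -0.1)

The cyan capsule started near (13.3, 1.3) and ended near (10.9, 1.2).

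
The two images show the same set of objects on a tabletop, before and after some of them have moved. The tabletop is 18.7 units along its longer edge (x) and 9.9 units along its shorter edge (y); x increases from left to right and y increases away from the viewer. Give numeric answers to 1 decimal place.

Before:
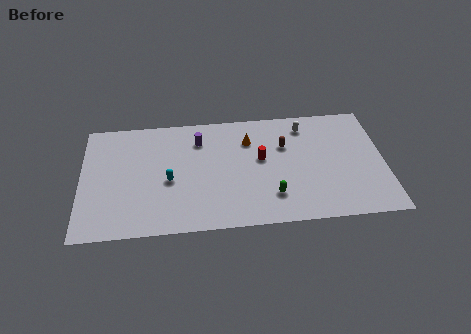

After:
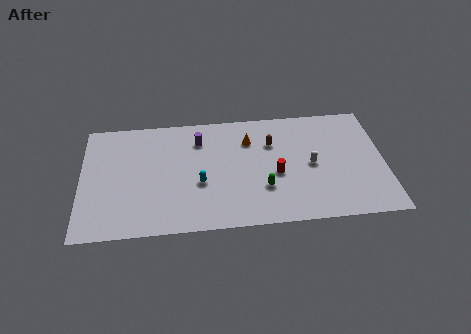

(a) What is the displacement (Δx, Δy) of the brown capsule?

(-0.8, 0.3)

From the two frames, the brown capsule sits at roughly (12.6, 6.6) before and (11.8, 6.9) after.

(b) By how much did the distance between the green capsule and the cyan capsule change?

-2.6

Before: roughly 6.6 units apart; after: 4.0. That's 2.6 units closer together.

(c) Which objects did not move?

the purple cylinder and the orange cone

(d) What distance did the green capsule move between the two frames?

0.9

The green capsule was near (11.7, 2.4) before and (11.2, 3.1) after, so it travelled √(0.5² + 0.7²) ≈ 0.9 units.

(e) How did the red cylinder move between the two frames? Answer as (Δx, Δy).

(0.9, -1.4)

The red cylinder was at about (11.1, 5.6) and moved to about (12.0, 4.2).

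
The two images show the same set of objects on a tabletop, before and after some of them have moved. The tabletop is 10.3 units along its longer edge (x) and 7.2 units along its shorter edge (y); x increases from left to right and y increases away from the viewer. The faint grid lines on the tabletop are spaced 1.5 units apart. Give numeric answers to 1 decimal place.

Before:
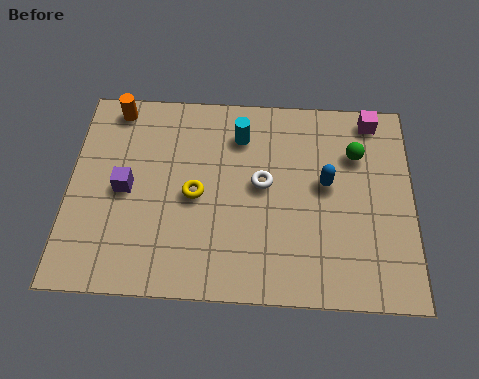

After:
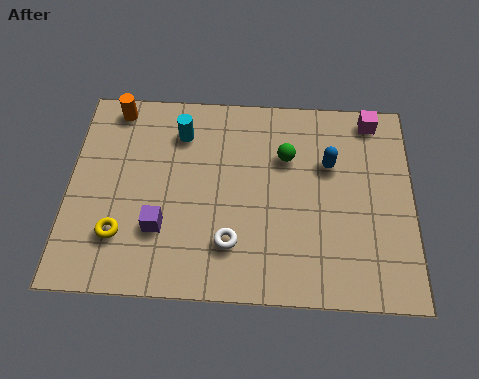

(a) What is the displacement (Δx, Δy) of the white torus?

(-0.9, -2.1)

From the two frames, the white torus sits at roughly (5.8, 3.9) before and (4.9, 1.8) after.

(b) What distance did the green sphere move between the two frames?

2.1

From (8.6, 5.1) to (6.5, 4.9), the green sphere covered √(2.1² + 0.2²) ≈ 2.1 units.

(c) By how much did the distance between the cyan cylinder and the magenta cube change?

+1.8

The distance was about 4.1 in the first image and 5.9 in the second, so they moved 1.8 units further apart.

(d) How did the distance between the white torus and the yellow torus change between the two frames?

+1.2

They were about 2.1 units apart before and 3.3 after — 1.2 units further apart.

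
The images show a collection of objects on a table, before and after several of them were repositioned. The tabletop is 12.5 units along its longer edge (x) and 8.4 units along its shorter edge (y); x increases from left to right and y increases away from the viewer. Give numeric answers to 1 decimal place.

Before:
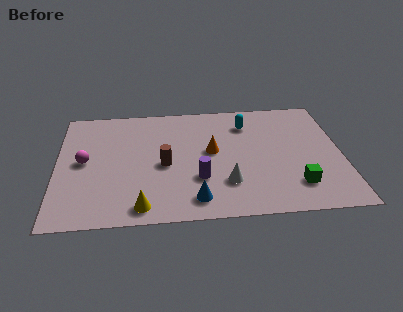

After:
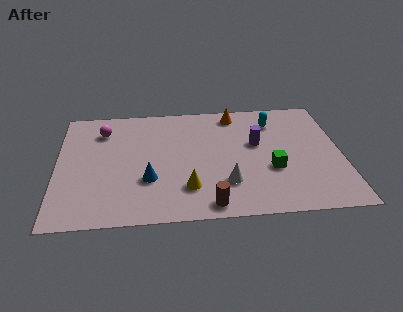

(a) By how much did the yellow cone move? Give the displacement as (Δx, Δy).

(2.0, 1.1)

From the two frames, the yellow cone sits at roughly (3.7, 1.0) before and (5.7, 2.1) after.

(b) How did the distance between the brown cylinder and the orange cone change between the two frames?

+4.3

Before: roughly 2.2 units apart; after: 6.5. That's 4.3 units further apart.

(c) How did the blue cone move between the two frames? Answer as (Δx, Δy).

(-2.0, 1.5)

The blue cone was at about (6.0, 1.3) and moved to about (4.0, 2.8).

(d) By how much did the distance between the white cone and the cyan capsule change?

+0.5

Before: roughly 4.3 units apart; after: 4.8. That's 0.5 units further apart.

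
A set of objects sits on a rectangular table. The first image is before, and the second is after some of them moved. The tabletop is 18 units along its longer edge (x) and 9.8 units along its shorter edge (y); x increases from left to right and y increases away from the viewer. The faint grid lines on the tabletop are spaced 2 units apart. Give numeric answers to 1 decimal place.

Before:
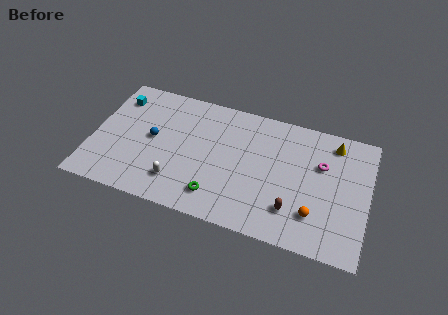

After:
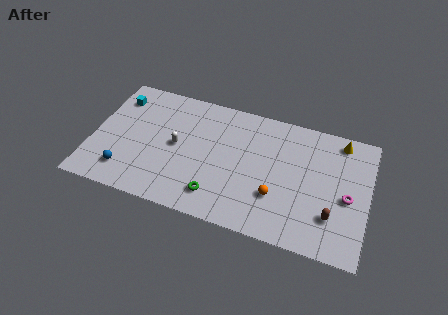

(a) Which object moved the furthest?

the blue sphere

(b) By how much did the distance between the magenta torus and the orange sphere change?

+0.8

Before: roughly 3.9 units apart; after: 4.7. That's 0.8 units further apart.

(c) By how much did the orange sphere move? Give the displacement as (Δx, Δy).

(-2.5, 0.6)

The orange sphere started near (14.7, 2.5) and ended near (12.2, 3.1).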